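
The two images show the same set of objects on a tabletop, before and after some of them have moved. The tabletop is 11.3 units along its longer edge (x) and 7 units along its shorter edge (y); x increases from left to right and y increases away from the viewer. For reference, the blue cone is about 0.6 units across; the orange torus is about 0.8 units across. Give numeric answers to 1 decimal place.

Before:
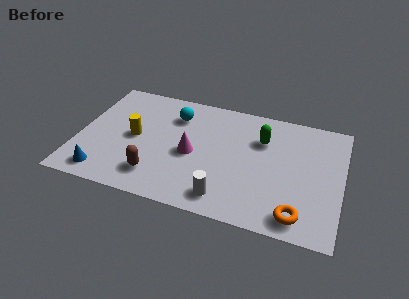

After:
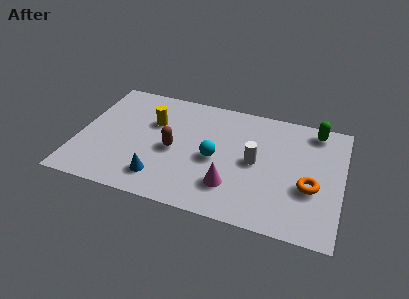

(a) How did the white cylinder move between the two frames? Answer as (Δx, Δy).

(1.1, 2.4)

From the two frames, the white cylinder sits at roughly (6.5, 1.1) before and (7.6, 3.5) after.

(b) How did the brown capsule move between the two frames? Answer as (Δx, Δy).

(0.6, 1.7)

The brown capsule started near (3.5, 1.5) and ended near (4.1, 3.2).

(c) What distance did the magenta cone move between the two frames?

2.3

The magenta cone was near (4.9, 3.2) before and (6.7, 1.8) after, so it travelled √(1.8² + 1.4²) ≈ 2.3 units.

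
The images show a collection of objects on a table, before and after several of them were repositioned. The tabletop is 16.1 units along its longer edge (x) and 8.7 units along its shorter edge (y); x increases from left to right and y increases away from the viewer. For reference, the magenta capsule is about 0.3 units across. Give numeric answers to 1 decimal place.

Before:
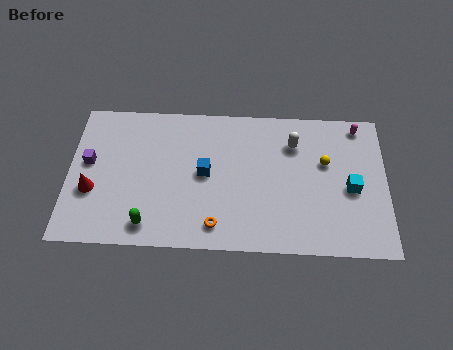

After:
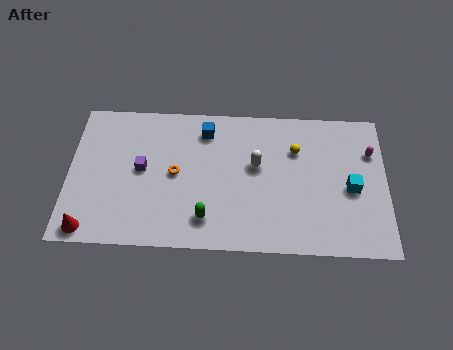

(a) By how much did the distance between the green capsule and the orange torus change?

-0.3

The distance was about 3.4 in the first image and 3.1 in the second, so they moved 0.3 units closer together.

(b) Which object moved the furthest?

the orange torus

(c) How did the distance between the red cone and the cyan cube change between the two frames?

+0.4

The distance was about 13.1 in the first image and 13.5 in the second, so they moved 0.4 units further apart.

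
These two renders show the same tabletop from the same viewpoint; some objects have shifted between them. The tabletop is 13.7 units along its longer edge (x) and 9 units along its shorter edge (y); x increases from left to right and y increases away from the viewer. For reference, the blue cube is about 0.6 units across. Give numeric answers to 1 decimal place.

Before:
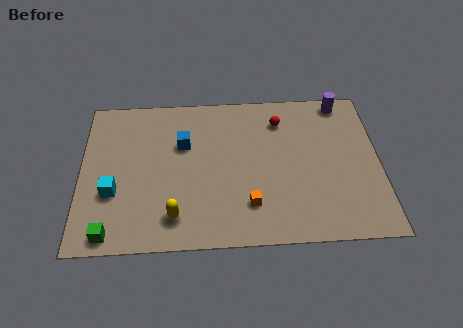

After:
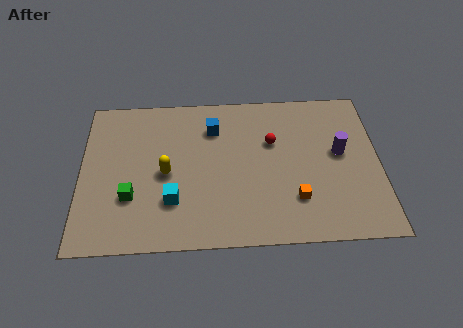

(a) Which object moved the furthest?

the purple cylinder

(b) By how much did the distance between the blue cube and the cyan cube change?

+0.4

Before: roughly 4.2 units apart; after: 4.6. That's 0.4 units further apart.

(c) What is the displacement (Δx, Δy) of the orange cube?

(2.1, 0.2)

The orange cube started near (7.7, 2.2) and ended near (9.8, 2.4).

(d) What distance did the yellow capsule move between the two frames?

2.5

The yellow capsule was near (4.3, 1.7) before and (3.9, 4.2) after, so it travelled √(0.4² + 2.5²) ≈ 2.5 units.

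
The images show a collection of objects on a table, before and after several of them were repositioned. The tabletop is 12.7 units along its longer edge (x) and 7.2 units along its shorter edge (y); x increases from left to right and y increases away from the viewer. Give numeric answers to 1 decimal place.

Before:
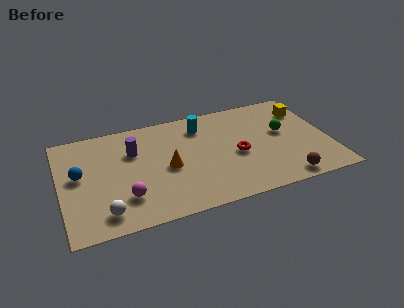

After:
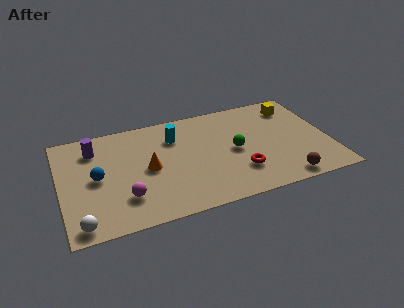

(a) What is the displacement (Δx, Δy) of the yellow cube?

(-0.5, 0.4)

The yellow cube started near (11.8, 5.4) and ended near (11.3, 5.8).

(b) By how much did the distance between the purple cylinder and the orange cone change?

+1.0

Before: roughly 2.2 units apart; after: 3.2. That's 1.0 units further apart.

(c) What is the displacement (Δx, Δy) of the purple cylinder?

(-1.8, 0.7)

The purple cylinder started near (3.5, 4.9) and ended near (1.7, 5.6).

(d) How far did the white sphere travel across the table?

1.2

The white sphere was near (1.9, 1.2) before and (0.8, 0.8) after, so it travelled √(1.1² + 0.4²) ≈ 1.2 units.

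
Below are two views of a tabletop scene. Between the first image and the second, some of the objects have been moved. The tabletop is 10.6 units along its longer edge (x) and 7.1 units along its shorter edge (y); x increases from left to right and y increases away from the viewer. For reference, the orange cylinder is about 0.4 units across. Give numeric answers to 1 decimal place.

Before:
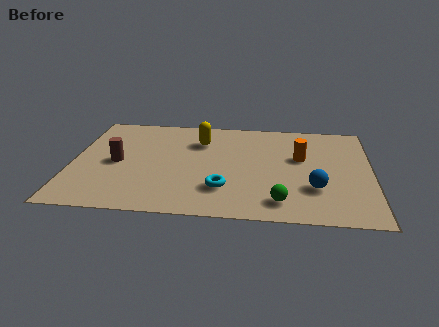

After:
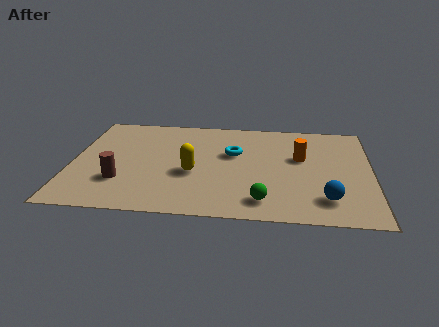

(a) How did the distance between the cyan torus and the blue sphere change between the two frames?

+1.2

The distance was about 3.2 in the first image and 4.4 in the second, so they moved 1.2 units further apart.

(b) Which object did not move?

the orange cylinder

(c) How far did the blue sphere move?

0.8

From (8.6, 2.2) to (9.0, 1.5), the blue sphere covered √(0.4² + 0.7²) ≈ 0.8 units.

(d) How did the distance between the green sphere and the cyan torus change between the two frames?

+1.3

They were about 2.1 units apart before and 3.4 after — 1.3 units further apart.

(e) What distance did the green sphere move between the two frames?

0.6

From (7.4, 1.2) to (6.8, 1.2), the green sphere covered √(0.6² + 0.0²) ≈ 0.6 units.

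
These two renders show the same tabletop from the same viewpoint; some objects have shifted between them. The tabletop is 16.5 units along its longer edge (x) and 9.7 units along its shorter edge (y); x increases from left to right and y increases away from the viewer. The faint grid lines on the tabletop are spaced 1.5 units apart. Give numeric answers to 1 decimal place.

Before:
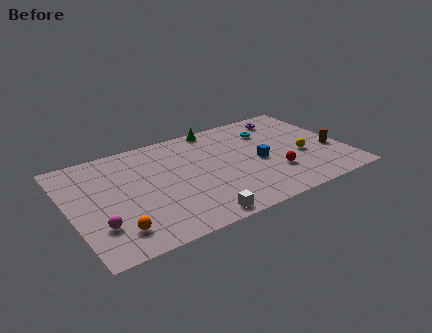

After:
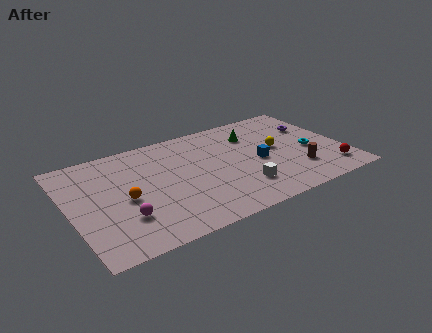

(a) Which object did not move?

the blue cube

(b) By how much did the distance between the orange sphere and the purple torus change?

-0.9

Before: roughly 13.0 units apart; after: 12.1. That's 0.9 units closer together.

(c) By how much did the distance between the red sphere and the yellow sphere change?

+2.2

They were about 2.1 units apart before and 4.3 after — 2.2 units further apart.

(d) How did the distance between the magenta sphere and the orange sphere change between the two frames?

+0.4

Before: roughly 1.2 units apart; after: 1.6. That's 0.4 units further apart.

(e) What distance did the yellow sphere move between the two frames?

1.8

The yellow sphere was near (13.9, 3.9) before and (12.6, 5.2) after, so it travelled √(1.3² + 1.3²) ≈ 1.8 units.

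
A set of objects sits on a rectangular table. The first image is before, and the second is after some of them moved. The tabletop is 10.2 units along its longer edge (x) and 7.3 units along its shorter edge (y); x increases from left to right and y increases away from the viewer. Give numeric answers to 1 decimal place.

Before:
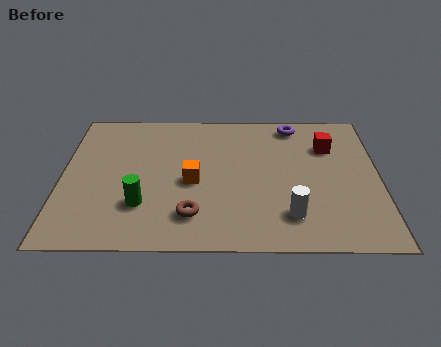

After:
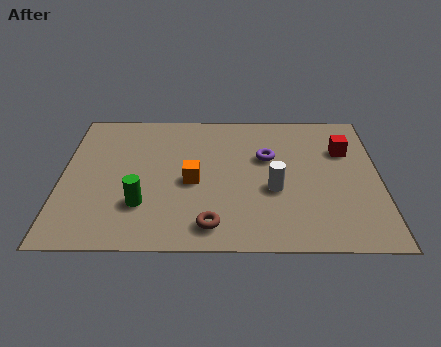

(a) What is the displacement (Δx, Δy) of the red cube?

(0.5, -0.2)

From the two frames, the red cube sits at roughly (8.6, 5.2) before and (9.1, 5.0) after.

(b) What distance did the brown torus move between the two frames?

0.8

The brown torus was near (4.2, 1.6) before and (4.8, 1.1) after, so it travelled √(0.6² + 0.5²) ≈ 0.8 units.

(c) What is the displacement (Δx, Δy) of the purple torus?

(-0.9, -1.8)

From the two frames, the purple torus sits at roughly (7.5, 6.4) before and (6.6, 4.6) after.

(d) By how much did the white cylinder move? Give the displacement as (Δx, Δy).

(-0.5, 1.3)

The white cylinder was at about (7.3, 1.6) and moved to about (6.8, 2.9).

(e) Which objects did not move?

the orange cube and the green cylinder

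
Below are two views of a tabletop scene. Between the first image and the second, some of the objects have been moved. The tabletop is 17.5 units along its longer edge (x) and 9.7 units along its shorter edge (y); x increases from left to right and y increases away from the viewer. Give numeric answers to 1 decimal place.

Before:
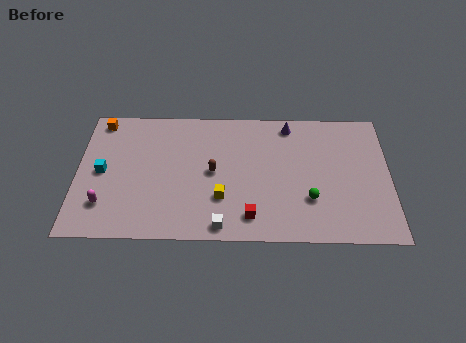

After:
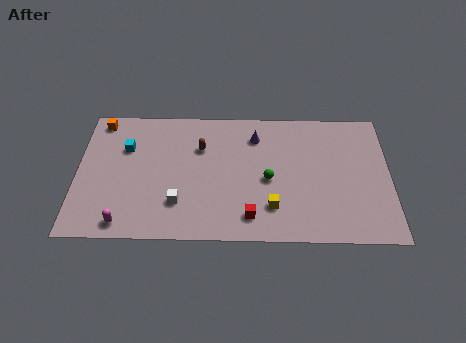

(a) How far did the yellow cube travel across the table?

2.9

From (8.1, 3.0) to (10.9, 2.4), the yellow cube covered √(2.8² + 0.6²) ≈ 2.9 units.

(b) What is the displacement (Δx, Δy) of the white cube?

(-2.4, 1.6)

The white cube was at about (8.1, 1.0) and moved to about (5.7, 2.6).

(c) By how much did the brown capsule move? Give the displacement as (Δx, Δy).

(-0.7, 1.8)

The brown capsule was at about (7.6, 4.9) and moved to about (6.9, 6.7).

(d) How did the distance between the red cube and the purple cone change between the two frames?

-1.2

Before: roughly 7.1 units apart; after: 5.9. That's 1.2 units closer together.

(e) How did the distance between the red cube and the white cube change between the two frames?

+2.4

The distance was about 1.7 in the first image and 4.1 in the second, so they moved 2.4 units further apart.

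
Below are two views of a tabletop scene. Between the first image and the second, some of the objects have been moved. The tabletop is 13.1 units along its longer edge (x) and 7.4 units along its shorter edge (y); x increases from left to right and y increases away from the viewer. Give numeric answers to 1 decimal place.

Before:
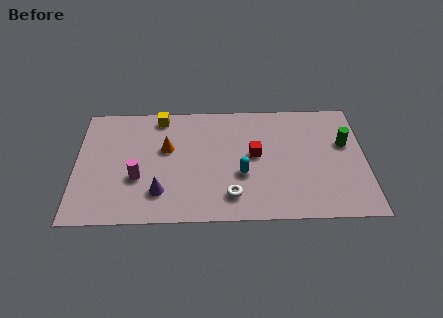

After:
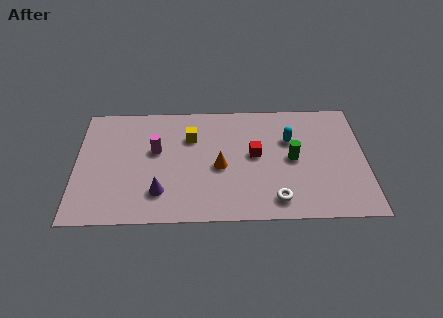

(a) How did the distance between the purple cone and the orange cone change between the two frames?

+0.4

They were about 2.7 units apart before and 3.1 after — 0.4 units further apart.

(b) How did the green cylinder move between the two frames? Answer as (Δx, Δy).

(-2.4, -0.9)

The green cylinder was at about (12.2, 4.6) and moved to about (9.8, 3.7).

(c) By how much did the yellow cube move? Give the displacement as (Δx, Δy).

(1.4, -1.3)

From the two frames, the yellow cube sits at roughly (3.8, 6.5) before and (5.2, 5.2) after.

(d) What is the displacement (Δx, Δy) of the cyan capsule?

(2.2, 2.1)

The cyan capsule started near (7.5, 2.8) and ended near (9.7, 4.9).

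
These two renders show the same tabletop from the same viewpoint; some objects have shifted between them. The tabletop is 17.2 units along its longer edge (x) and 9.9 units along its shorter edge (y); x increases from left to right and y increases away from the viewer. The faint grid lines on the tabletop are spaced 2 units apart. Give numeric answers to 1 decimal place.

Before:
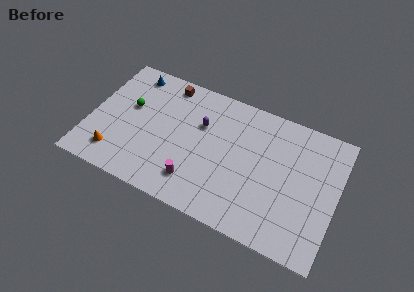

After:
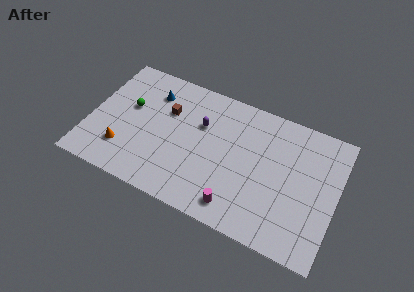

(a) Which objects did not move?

the green sphere and the purple capsule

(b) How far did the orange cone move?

0.8

The orange cone moved from about (2.1, 1.9) to (2.6, 2.5), a distance of √(0.5² + 0.6²) ≈ 0.8.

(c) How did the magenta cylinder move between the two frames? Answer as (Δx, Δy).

(3.0, -0.6)

The magenta cylinder was at about (7.7, 2.1) and moved to about (10.7, 1.5).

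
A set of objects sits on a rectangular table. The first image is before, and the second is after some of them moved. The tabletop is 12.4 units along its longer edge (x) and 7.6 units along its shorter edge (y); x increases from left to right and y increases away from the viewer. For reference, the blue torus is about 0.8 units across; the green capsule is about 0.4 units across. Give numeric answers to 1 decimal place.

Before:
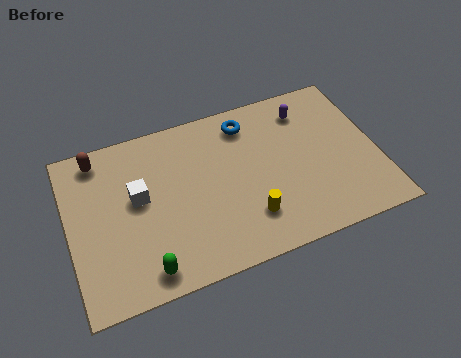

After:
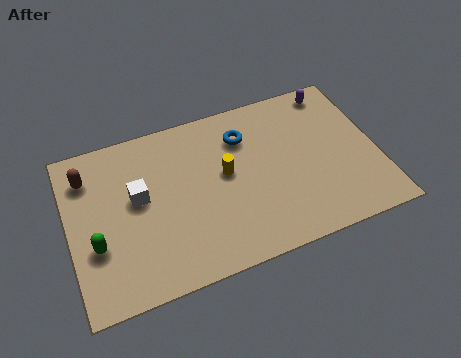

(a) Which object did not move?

the white cube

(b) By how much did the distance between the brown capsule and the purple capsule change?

+1.7

They were about 8.4 units apart before and 10.1 after — 1.7 units further apart.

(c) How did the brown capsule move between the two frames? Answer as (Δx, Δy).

(-0.5, -0.7)

The brown capsule was at about (1.4, 6.6) and moved to about (0.9, 5.9).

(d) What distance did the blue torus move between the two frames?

0.6

From (7.4, 6.3) to (7.2, 5.7), the blue torus covered √(0.2² + 0.6²) ≈ 0.6 units.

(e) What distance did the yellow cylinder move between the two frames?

2.4

The yellow cylinder moved from about (7.0, 1.9) to (6.3, 4.2), a distance of √(0.7² + 2.3²) ≈ 2.4.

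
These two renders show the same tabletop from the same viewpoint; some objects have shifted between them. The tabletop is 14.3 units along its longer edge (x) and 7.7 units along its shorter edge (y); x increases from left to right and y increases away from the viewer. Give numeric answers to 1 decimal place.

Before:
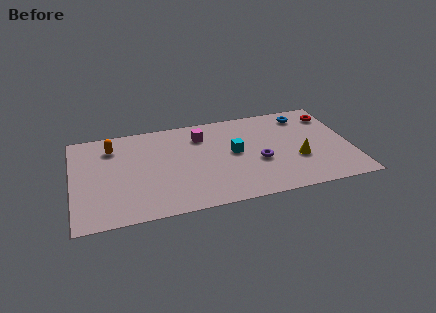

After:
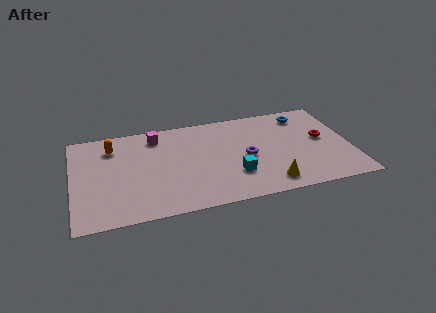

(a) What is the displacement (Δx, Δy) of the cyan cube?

(-0.1, -1.8)

The cyan cube started near (8.3, 4.1) and ended near (8.2, 2.3).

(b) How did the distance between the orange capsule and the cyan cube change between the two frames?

+0.6

They were about 6.5 units apart before and 7.1 after — 0.6 units further apart.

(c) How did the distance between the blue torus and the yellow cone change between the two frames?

+2.0

Before: roughly 3.6 units apart; after: 5.6. That's 2.0 units further apart.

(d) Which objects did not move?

the orange capsule and the blue torus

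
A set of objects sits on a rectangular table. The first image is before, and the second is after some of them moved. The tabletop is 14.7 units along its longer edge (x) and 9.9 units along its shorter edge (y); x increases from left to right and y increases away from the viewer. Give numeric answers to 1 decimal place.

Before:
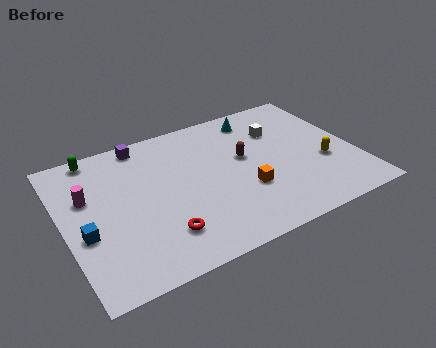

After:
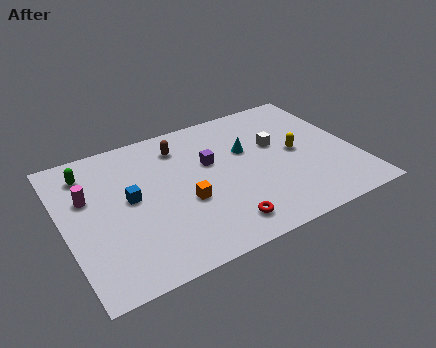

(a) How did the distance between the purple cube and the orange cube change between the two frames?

-4.4

Before: roughly 7.1 units apart; after: 2.7. That's 4.4 units closer together.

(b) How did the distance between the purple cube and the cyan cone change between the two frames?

-4.0

The distance was about 5.9 in the first image and 1.9 in the second, so they moved 4.0 units closer together.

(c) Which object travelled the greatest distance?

the purple cube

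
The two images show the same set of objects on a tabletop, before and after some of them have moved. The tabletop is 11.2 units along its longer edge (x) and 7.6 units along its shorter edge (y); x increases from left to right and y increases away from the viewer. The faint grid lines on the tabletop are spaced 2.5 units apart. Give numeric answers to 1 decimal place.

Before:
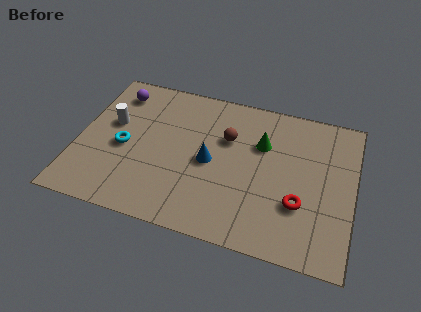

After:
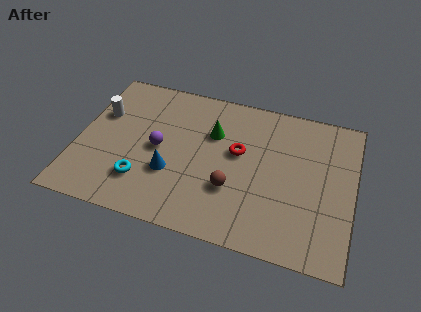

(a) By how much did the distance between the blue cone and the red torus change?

-0.7

They were about 3.9 units apart before and 3.2 after — 0.7 units closer together.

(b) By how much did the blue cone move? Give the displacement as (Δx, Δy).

(-1.5, -1.0)

The blue cone was at about (5.4, 3.6) and moved to about (3.9, 2.6).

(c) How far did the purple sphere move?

3.2

From (1.3, 6.2) to (3.3, 3.7), the purple sphere covered √(2.0² + 2.5²) ≈ 3.2 units.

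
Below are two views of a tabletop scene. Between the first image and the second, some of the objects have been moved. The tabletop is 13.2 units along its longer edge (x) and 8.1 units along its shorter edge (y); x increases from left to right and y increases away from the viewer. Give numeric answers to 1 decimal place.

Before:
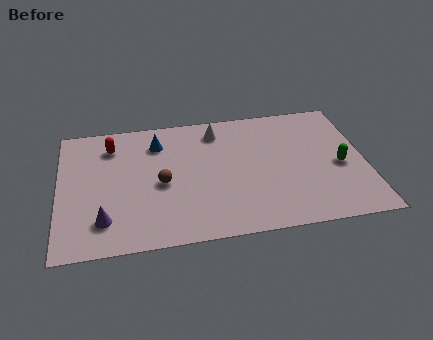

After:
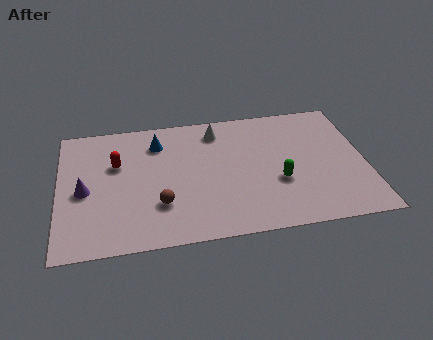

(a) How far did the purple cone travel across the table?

2.1

The purple cone was near (1.9, 1.8) before and (1.1, 3.7) after, so it travelled √(0.8² + 1.9²) ≈ 2.1 units.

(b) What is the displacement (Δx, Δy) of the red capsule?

(0.2, -1.2)

The red capsule started near (2.3, 6.4) and ended near (2.5, 5.2).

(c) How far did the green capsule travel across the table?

2.8

The green capsule moved from about (12.1, 3.6) to (9.4, 3.0), a distance of √(2.7² + 0.6²) ≈ 2.8.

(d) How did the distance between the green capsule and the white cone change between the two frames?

-1.6

Before: roughly 6.1 units apart; after: 4.5. That's 1.6 units closer together.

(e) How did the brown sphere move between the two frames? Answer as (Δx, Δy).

(-0.1, -1.3)

The brown sphere started near (4.4, 3.7) and ended near (4.3, 2.4).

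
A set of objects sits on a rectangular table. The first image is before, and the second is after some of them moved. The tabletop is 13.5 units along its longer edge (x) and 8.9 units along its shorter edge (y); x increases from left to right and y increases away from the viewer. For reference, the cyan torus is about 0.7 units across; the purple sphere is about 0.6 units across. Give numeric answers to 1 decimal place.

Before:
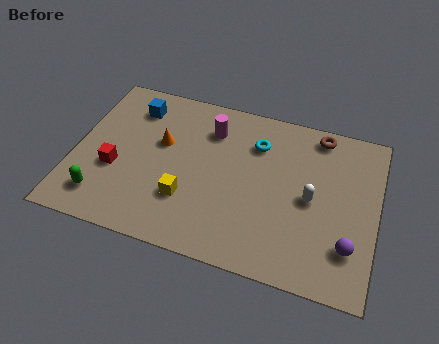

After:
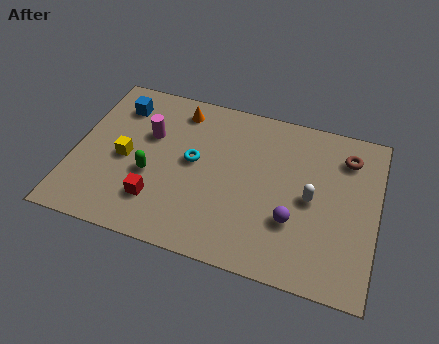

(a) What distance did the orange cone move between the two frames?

2.2

The orange cone moved from about (3.8, 5.4) to (4.4, 7.5), a distance of √(0.6² + 2.1²) ≈ 2.2.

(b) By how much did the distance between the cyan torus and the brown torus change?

+4.1

The distance was about 3.0 in the first image and 7.1 in the second, so they moved 4.1 units further apart.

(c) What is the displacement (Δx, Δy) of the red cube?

(2.0, -1.2)

The red cube was at about (1.9, 3.4) and moved to about (3.9, 2.2).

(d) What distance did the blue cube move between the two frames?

0.7

The blue cube moved from about (2.4, 7.1) to (1.7, 7.0), a distance of √(0.7² + 0.1²) ≈ 0.7.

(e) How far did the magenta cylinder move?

2.9

From (5.9, 6.8) to (3.2, 5.7), the magenta cylinder covered √(2.7² + 1.1²) ≈ 2.9 units.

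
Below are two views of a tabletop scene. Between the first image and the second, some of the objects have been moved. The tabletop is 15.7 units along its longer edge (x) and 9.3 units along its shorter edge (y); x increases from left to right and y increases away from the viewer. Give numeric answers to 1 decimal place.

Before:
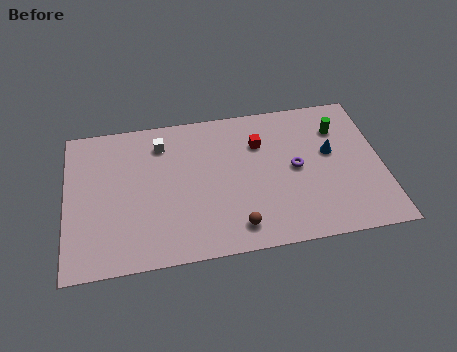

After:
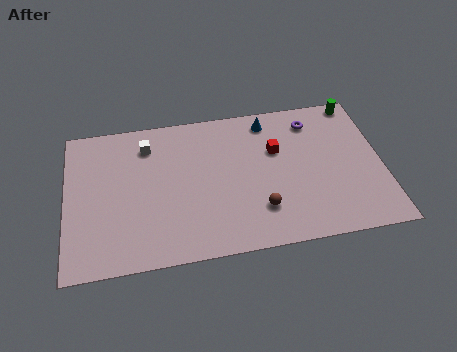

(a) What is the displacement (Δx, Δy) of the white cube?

(-0.7, 0.0)

The white cube started near (4.8, 7.4) and ended near (4.1, 7.4).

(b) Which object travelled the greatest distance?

the blue cone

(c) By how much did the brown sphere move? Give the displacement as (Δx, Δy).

(1.2, 0.9)

From the two frames, the brown sphere sits at roughly (8.3, 1.5) before and (9.5, 2.4) after.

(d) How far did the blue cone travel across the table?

4.0

The blue cone moved from about (13.2, 5.4) to (10.2, 8.0), a distance of √(3.0² + 2.6²) ≈ 4.0.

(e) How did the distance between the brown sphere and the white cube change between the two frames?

+0.5

Before: roughly 6.9 units apart; after: 7.4. That's 0.5 units further apart.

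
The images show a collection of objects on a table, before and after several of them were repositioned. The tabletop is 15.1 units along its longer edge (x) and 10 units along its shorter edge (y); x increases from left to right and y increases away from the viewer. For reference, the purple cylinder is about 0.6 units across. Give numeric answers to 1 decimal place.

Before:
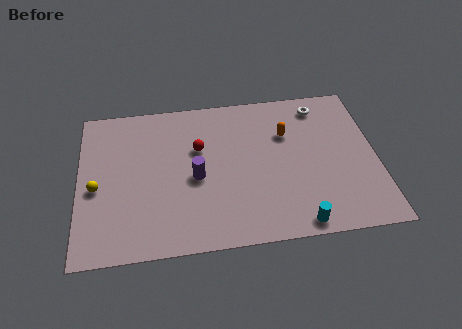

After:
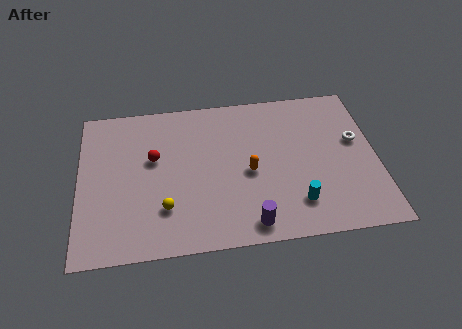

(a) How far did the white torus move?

3.1

The white torus moved from about (12.4, 8.5) to (14.1, 5.9), a distance of √(1.7² + 2.6²) ≈ 3.1.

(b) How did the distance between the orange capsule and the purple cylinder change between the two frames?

-1.9

The distance was about 5.2 in the first image and 3.3 in the second, so they moved 1.9 units closer together.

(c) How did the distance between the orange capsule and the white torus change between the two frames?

+3.2

Before: roughly 2.5 units apart; after: 5.7. That's 3.2 units further apart.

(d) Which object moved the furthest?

the purple cylinder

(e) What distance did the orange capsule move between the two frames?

3.0

The orange capsule was near (10.6, 6.8) before and (8.6, 4.5) after, so it travelled √(2.0² + 2.3²) ≈ 3.0 units.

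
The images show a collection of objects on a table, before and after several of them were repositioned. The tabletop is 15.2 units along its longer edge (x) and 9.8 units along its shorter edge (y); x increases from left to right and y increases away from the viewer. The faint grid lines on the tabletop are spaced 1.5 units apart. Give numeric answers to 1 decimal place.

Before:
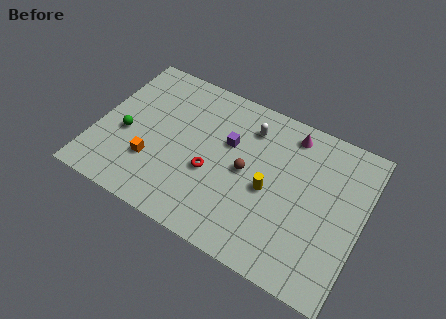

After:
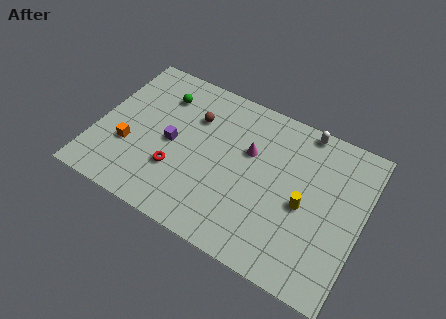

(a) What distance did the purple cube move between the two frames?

3.4

From (7.4, 6.2) to (4.3, 4.7), the purple cube covered √(3.1² + 1.5²) ≈ 3.4 units.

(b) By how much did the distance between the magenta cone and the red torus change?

-1.1

The distance was about 6.0 in the first image and 4.9 in the second, so they moved 1.1 units closer together.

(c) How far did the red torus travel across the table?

2.1

The red torus was near (6.7, 3.9) before and (4.8, 3.1) after, so it travelled √(1.9² + 0.8²) ≈ 2.1 units.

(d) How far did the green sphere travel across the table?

3.8

From (1.7, 4.1) to (3.3, 7.5), the green sphere covered √(1.6² + 3.4²) ≈ 3.8 units.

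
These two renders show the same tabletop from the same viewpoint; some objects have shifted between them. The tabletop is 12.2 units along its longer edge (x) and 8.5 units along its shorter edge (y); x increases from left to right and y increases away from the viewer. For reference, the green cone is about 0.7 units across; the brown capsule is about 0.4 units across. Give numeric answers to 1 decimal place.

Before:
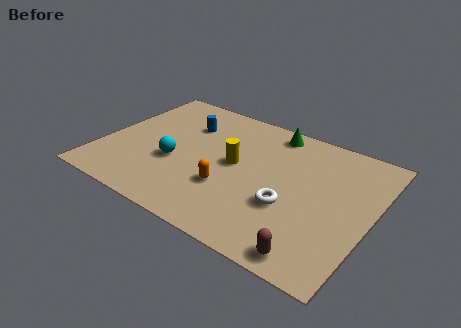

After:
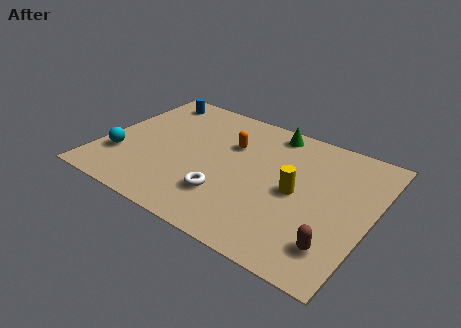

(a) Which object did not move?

the green cone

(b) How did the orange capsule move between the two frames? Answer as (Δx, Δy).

(-0.4, 2.9)

The orange capsule started near (6.0, 2.8) and ended near (5.6, 5.7).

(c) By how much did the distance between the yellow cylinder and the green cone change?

+0.6

The distance was about 3.2 in the first image and 3.8 in the second, so they moved 0.6 units further apart.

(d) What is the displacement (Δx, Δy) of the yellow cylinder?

(2.9, -0.4)

From the two frames, the yellow cylinder sits at roughly (6.0, 4.5) before and (8.9, 4.1) after.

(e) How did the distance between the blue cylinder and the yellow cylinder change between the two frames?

+5.0

They were about 3.1 units apart before and 8.1 after — 5.0 units further apart.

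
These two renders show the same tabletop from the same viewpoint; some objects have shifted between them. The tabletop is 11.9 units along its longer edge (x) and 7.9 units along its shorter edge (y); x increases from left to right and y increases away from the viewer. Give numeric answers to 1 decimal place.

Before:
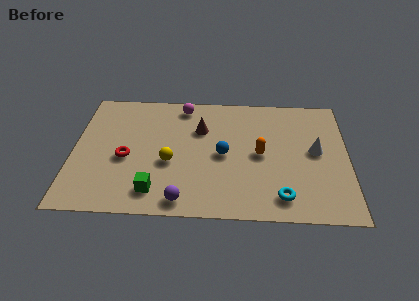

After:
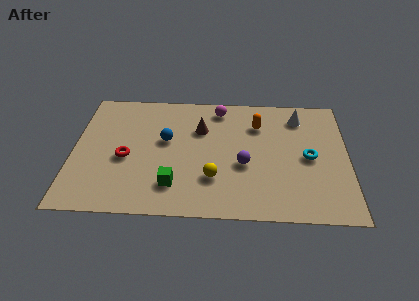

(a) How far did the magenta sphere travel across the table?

1.6

The magenta sphere moved from about (4.7, 6.9) to (6.3, 6.8), a distance of √(1.6² + 0.1²) ≈ 1.6.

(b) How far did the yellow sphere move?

2.1

The yellow sphere moved from about (4.2, 3.2) to (6.1, 2.3), a distance of √(1.9² + 0.9²) ≈ 2.1.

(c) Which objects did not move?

the brown cone and the red torus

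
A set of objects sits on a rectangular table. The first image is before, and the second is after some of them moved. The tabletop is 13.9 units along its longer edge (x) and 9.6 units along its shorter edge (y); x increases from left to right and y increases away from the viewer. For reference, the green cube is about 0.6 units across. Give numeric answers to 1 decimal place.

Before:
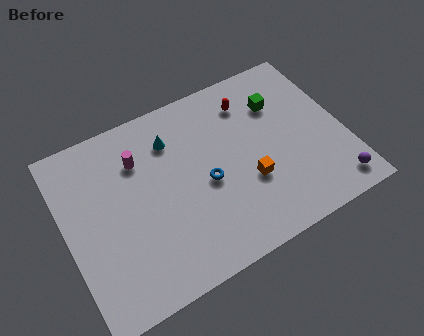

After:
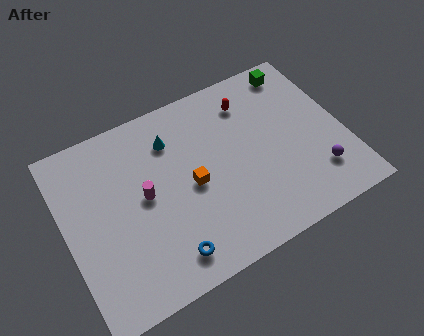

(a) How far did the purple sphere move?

1.2

The purple sphere was near (12.9, 1.3) before and (12.2, 2.3) after, so it travelled √(0.7² + 1.0²) ≈ 1.2 units.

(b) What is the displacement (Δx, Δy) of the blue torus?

(-2.4, -2.8)

The blue torus was at about (6.9, 4.3) and moved to about (4.5, 1.5).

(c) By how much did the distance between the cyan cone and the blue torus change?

+2.6

The distance was about 3.3 in the first image and 5.9 in the second, so they moved 2.6 units further apart.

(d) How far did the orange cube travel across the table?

2.9

The orange cube was near (8.9, 3.4) before and (6.2, 4.5) after, so it travelled √(2.7² + 1.1²) ≈ 2.9 units.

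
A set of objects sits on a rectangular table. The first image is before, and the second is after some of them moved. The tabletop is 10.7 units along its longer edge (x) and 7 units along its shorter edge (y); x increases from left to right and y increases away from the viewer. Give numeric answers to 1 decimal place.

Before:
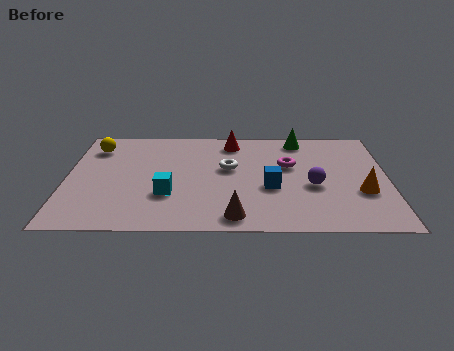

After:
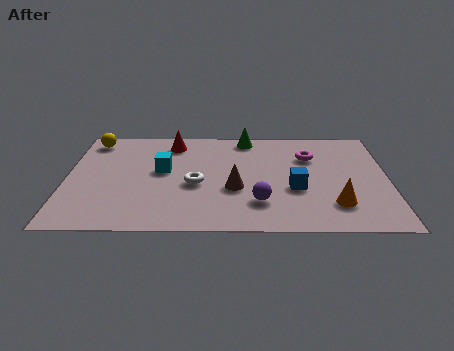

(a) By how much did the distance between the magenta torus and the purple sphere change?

+1.9

The distance was about 1.6 in the first image and 3.5 in the second, so they moved 1.9 units further apart.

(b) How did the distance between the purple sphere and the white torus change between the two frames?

-0.6

Before: roughly 3.0 units apart; after: 2.4. That's 0.6 units closer together.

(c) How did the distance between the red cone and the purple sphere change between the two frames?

+0.9

The distance was about 4.0 in the first image and 4.9 in the second, so they moved 0.9 units further apart.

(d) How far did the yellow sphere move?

0.5

The yellow sphere was near (0.9, 5.5) before and (0.8, 6.0) after, so it travelled √(0.1² + 0.5²) ≈ 0.5 units.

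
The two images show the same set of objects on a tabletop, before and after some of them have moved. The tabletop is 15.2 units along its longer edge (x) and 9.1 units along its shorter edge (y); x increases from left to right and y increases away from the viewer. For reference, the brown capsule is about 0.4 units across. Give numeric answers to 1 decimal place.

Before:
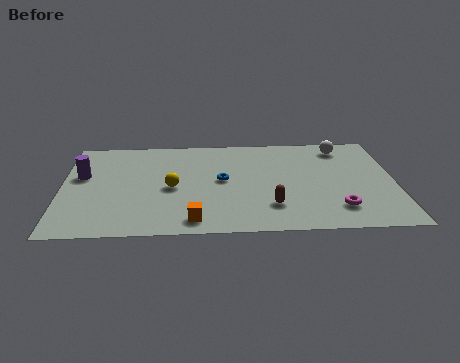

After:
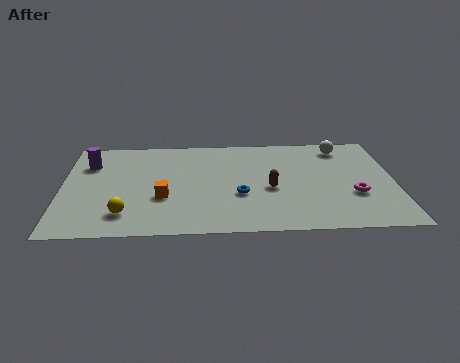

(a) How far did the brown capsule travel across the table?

1.6

The brown capsule was near (9.5, 2.3) before and (9.5, 3.9) after, so it travelled √(0.0² + 1.6²) ≈ 1.6 units.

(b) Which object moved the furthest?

the yellow sphere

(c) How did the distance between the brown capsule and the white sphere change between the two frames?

-1.3

They were about 6.4 units apart before and 5.1 after — 1.3 units closer together.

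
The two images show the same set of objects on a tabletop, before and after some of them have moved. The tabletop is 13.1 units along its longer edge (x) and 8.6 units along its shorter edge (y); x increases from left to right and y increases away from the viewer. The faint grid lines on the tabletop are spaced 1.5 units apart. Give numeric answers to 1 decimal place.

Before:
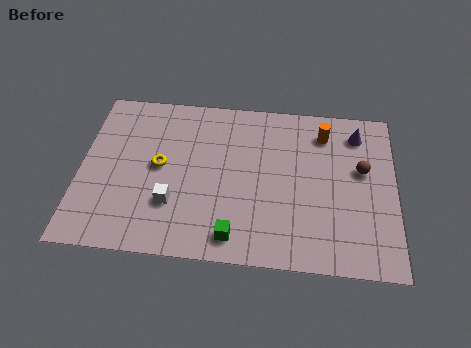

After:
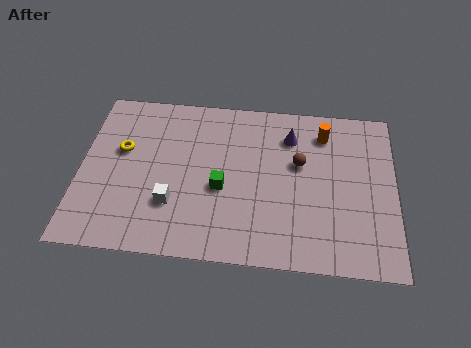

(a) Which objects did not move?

the white cube and the orange cylinder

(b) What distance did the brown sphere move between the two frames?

2.6

From (11.7, 5.1) to (9.1, 5.2), the brown sphere covered √(2.6² + 0.1²) ≈ 2.6 units.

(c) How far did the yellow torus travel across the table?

1.7

The yellow torus was near (3.3, 4.5) before and (1.7, 5.2) after, so it travelled √(1.6² + 0.7²) ≈ 1.7 units.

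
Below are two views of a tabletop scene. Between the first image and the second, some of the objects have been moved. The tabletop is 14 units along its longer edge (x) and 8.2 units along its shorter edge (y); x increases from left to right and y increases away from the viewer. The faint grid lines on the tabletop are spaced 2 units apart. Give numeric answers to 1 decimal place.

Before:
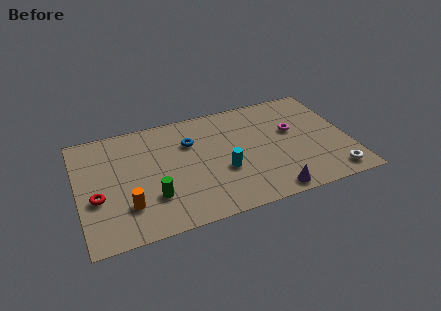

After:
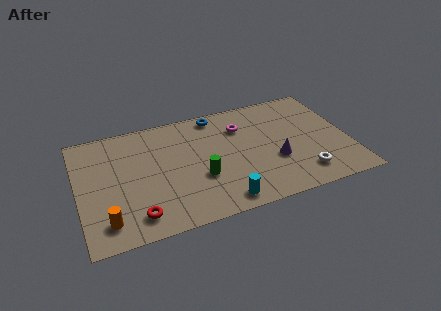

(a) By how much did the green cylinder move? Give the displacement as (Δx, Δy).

(2.5, 0.6)

From the two frames, the green cylinder sits at roughly (3.7, 2.4) before and (6.2, 3.0) after.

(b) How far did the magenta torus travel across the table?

2.8

From (11.2, 4.9) to (8.6, 6.0), the magenta torus covered √(2.6² + 1.1²) ≈ 2.8 units.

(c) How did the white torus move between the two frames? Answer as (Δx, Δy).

(-1.5, 0.5)

From the two frames, the white torus sits at roughly (12.9, 1.1) before and (11.4, 1.6) after.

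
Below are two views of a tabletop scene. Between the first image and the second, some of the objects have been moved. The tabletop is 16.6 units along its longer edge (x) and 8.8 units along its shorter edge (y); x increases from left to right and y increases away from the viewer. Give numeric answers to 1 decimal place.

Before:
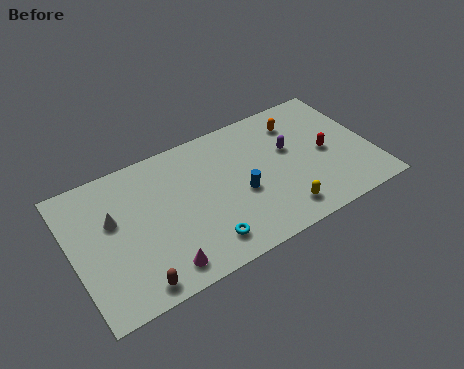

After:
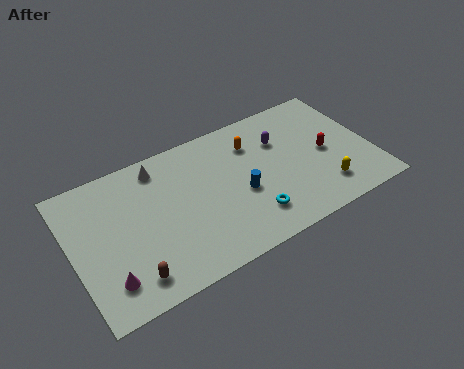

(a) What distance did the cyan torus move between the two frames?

2.7

From (6.8, 1.6) to (9.5, 2.0), the cyan torus covered √(2.7² + 0.4²) ≈ 2.7 units.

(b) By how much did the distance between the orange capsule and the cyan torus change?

-3.4

They were about 8.1 units apart before and 4.7 after — 3.4 units closer together.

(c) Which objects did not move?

the blue cylinder and the red capsule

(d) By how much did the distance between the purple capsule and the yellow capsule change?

+0.6

The distance was about 4.0 in the first image and 4.6 in the second, so they moved 0.6 units further apart.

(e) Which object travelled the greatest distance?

the white cone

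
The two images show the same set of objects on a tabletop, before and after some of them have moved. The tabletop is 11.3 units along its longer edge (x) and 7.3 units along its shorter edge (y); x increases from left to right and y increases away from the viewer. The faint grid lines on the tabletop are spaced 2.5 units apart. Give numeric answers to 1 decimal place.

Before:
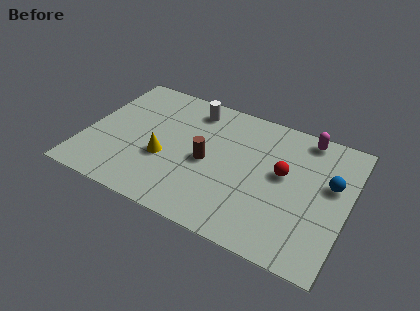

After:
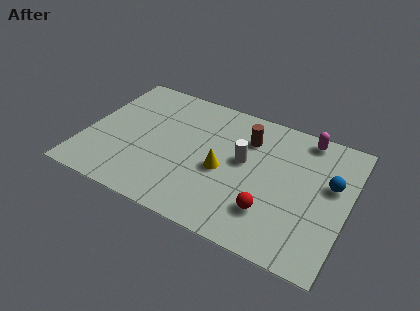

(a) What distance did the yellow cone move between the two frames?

2.5

The yellow cone moved from about (3.5, 2.8) to (6.0, 3.2), a distance of √(2.5² + 0.4²) ≈ 2.5.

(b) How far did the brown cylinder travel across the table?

2.5

The brown cylinder moved from about (5.3, 3.4) to (6.8, 5.4), a distance of √(1.5² + 2.0²) ≈ 2.5.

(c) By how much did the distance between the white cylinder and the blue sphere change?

-2.7

Before: roughly 6.4 units apart; after: 3.7. That's 2.7 units closer together.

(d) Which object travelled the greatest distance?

the white cylinder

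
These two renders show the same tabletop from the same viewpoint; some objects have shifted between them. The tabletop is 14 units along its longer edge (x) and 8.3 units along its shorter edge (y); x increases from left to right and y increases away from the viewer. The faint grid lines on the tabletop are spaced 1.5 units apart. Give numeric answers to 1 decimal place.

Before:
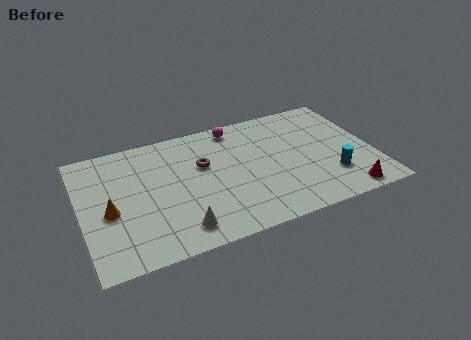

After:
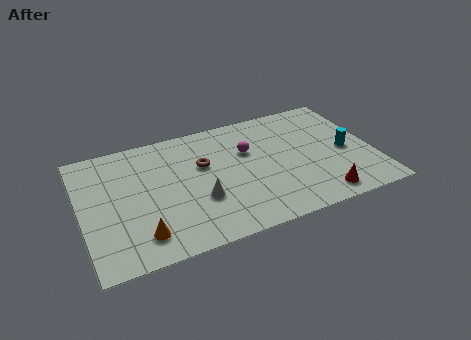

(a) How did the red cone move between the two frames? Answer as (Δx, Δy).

(-1.2, 0.2)

The red cone was at about (12.3, 0.9) and moved to about (11.1, 1.1).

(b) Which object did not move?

the brown torus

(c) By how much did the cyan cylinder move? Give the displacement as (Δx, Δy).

(0.9, 1.5)

From the two frames, the cyan cylinder sits at roughly (11.8, 2.3) before and (12.7, 3.8) after.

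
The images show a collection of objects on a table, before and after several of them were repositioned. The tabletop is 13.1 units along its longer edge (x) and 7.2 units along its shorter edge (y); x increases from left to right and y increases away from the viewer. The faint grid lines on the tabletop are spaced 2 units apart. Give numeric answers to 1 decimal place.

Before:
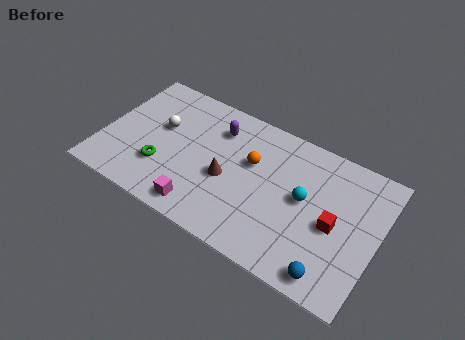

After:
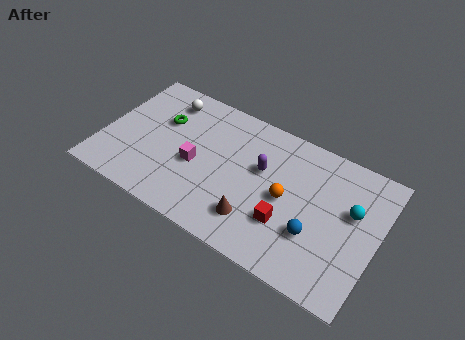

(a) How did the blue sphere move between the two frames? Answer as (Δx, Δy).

(-1.0, 1.5)

From the two frames, the blue sphere sits at roughly (11.3, 0.9) before and (10.3, 2.4) after.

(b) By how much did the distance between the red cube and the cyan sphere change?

+1.9

They were about 1.6 units apart before and 3.5 after — 1.9 units further apart.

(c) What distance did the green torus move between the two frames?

2.5

The green torus was near (3.0, 2.2) before and (2.6, 4.7) after, so it travelled √(0.4² + 2.5²) ≈ 2.5 units.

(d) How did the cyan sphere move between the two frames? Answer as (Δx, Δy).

(2.2, 0.5)

The cyan sphere was at about (9.6, 3.9) and moved to about (11.8, 4.4).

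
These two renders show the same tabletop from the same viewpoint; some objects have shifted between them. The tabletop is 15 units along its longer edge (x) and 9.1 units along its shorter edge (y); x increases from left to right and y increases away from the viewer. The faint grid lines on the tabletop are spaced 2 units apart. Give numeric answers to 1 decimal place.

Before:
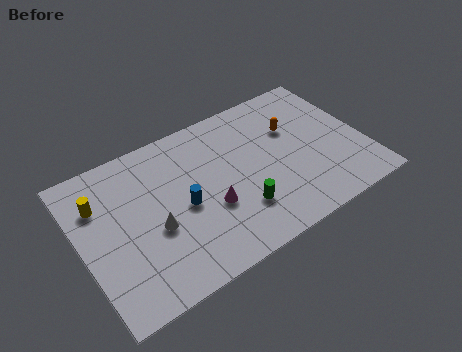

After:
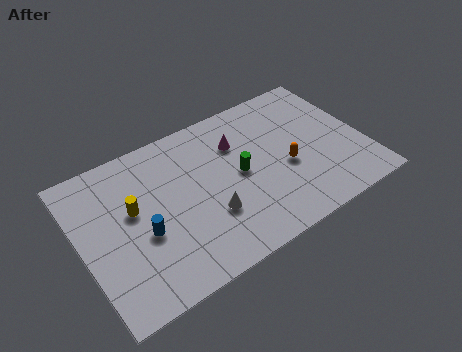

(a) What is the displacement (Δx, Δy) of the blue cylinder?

(-2.2, -0.5)

The blue cylinder started near (5.3, 4.2) and ended near (3.1, 3.7).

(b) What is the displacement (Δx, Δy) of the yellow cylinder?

(1.6, -1.2)

From the two frames, the yellow cylinder sits at roughly (1.2, 6.5) before and (2.8, 5.3) after.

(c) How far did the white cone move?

2.9

The white cone moved from about (3.7, 3.7) to (6.5, 3.0), a distance of √(2.8² + 0.7²) ≈ 2.9.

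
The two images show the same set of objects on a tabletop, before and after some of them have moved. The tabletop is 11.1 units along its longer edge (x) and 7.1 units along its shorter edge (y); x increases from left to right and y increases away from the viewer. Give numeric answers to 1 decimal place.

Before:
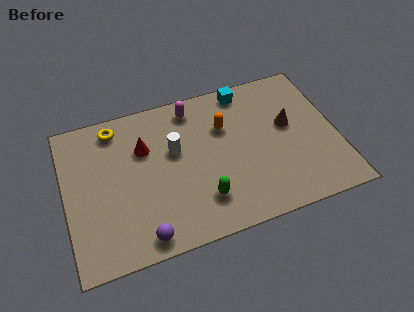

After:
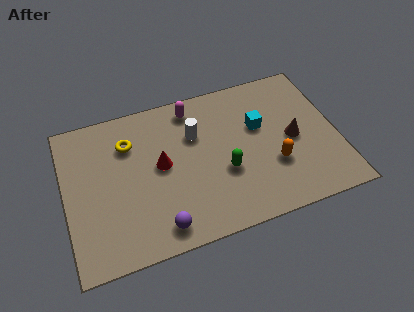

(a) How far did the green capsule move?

1.4

The green capsule was near (5.4, 1.7) before and (6.4, 2.7) after, so it travelled √(1.0² + 1.0²) ≈ 1.4 units.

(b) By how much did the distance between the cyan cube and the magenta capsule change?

+0.9

They were about 2.2 units apart before and 3.1 after — 0.9 units further apart.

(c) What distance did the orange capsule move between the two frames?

3.0

From (6.6, 4.8) to (8.4, 2.4), the orange capsule covered √(1.8² + 2.4²) ≈ 3.0 units.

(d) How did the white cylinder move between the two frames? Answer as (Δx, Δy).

(0.9, 0.5)

The white cylinder was at about (4.5, 4.3) and moved to about (5.4, 4.8).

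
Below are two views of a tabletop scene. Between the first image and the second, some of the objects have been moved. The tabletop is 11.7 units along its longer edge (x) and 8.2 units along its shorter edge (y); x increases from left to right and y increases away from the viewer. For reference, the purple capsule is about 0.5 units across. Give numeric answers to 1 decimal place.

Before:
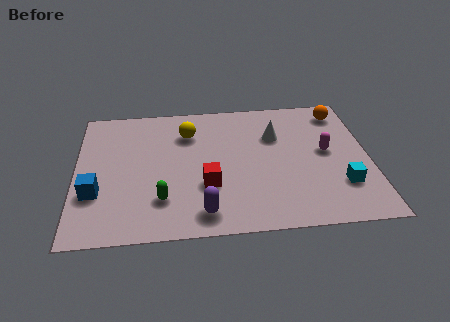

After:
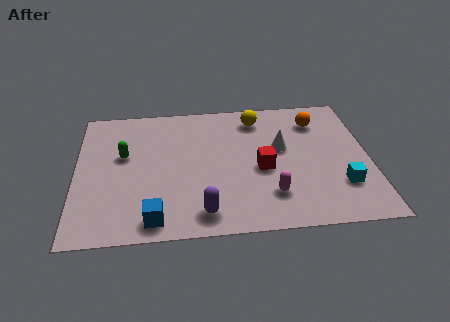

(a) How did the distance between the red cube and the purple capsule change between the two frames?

+1.8

They were about 1.6 units apart before and 3.4 after — 1.8 units further apart.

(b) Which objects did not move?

the purple capsule and the cyan cube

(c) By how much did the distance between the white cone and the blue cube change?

-1.4

They were about 7.8 units apart before and 6.4 after — 1.4 units closer together.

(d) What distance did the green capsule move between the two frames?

3.2

From (3.4, 2.1) to (1.9, 4.9), the green capsule covered √(1.5² + 2.8²) ≈ 3.2 units.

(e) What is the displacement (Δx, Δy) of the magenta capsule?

(-2.3, -2.4)

From the two frames, the magenta capsule sits at roughly (10.0, 4.4) before and (7.7, 2.0) after.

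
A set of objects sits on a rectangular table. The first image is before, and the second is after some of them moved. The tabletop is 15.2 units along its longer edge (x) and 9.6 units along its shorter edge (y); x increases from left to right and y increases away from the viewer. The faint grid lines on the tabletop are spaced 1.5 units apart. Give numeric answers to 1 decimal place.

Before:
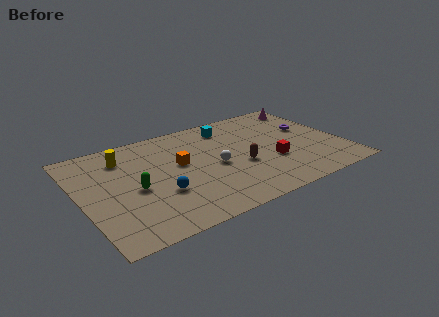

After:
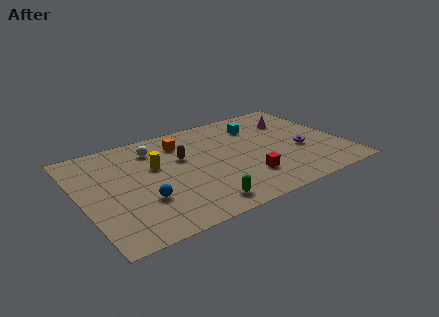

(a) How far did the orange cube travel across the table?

2.0

From (5.8, 5.5) to (6.2, 7.5), the orange cube covered √(0.4² + 2.0²) ≈ 2.0 units.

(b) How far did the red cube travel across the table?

1.9

The red cube was near (10.9, 3.4) before and (9.2, 2.5) after, so it travelled √(1.7² + 0.9²) ≈ 1.9 units.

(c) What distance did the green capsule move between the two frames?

4.5

From (3.0, 4.3) to (6.3, 1.3), the green capsule covered √(3.3² + 3.0²) ≈ 4.5 units.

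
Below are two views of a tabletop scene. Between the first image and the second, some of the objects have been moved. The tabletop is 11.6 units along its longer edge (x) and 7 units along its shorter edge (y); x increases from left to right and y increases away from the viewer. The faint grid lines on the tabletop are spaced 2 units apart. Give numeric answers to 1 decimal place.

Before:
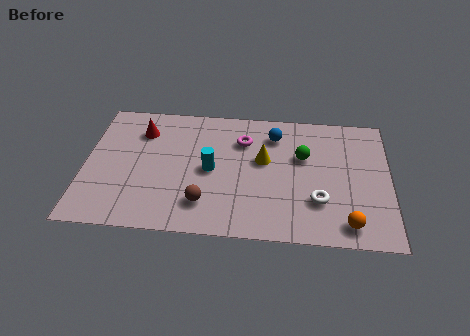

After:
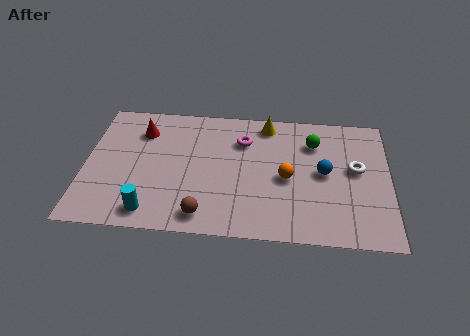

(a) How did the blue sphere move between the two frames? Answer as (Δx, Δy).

(1.9, -1.9)

From the two frames, the blue sphere sits at roughly (7.2, 5.5) before and (9.1, 3.6) after.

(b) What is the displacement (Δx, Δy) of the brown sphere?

(0.0, -0.6)

From the two frames, the brown sphere sits at roughly (4.6, 1.6) before and (4.6, 1.0) after.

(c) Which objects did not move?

the magenta torus and the red cone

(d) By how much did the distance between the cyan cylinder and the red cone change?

+1.0

Before: roughly 3.3 units apart; after: 4.3. That's 1.0 units further apart.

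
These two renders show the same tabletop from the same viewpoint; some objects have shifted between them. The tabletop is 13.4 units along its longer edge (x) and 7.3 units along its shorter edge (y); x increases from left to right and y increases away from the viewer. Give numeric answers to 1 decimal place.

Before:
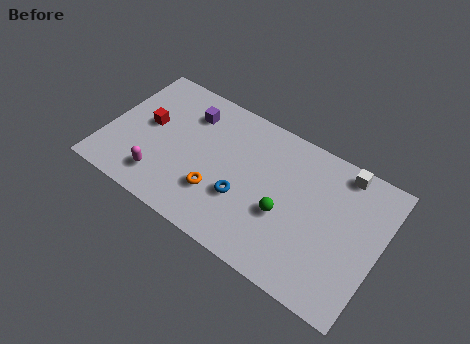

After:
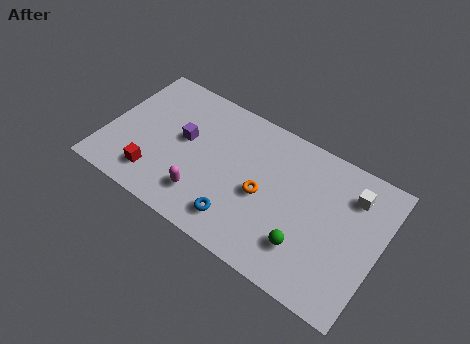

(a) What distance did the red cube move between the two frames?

2.6

The red cube moved from about (1.9, 4.0) to (2.7, 1.5), a distance of √(0.8² + 2.5²) ≈ 2.6.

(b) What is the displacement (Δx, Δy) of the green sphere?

(1.2, -1.0)

The green sphere was at about (8.9, 2.9) and moved to about (10.1, 1.9).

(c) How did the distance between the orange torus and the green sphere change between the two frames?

-0.6

They were about 3.3 units apart before and 2.7 after — 0.6 units closer together.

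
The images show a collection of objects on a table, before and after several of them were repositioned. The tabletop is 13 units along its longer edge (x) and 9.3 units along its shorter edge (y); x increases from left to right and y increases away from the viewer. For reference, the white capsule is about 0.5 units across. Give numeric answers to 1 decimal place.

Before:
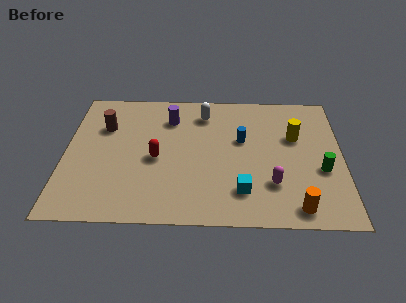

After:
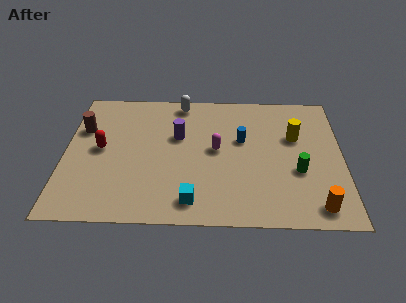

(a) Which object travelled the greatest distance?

the magenta capsule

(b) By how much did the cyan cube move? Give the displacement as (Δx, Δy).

(-2.3, -0.7)

The cyan cube was at about (8.3, 2.1) and moved to about (6.0, 1.4).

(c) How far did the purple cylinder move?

1.4

From (4.9, 7.1) to (5.3, 5.8), the purple cylinder covered √(0.4² + 1.3²) ≈ 1.4 units.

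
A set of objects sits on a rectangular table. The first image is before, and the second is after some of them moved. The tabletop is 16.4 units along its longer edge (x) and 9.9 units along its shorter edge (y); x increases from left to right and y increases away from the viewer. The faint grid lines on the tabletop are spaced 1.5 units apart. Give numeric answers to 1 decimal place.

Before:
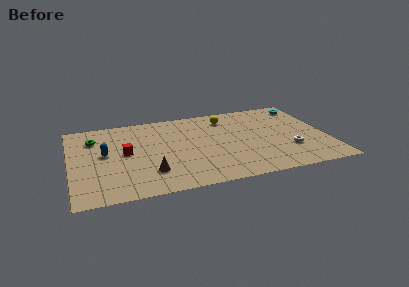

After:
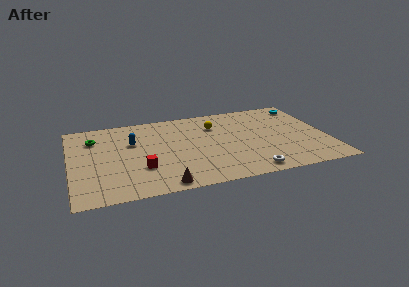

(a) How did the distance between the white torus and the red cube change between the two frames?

-3.6

The distance was about 10.6 in the first image and 7.0 in the second, so they moved 3.6 units closer together.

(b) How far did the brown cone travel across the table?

1.7

From (4.9, 2.5) to (5.6, 0.9), the brown cone covered √(0.7² + 1.6²) ≈ 1.7 units.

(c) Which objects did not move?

the green torus and the cyan torus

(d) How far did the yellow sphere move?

1.1

The yellow sphere moved from about (10.2, 8.0) to (9.4, 7.2), a distance of √(0.8² + 0.8²) ≈ 1.1.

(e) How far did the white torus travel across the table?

3.4

The white torus was near (13.9, 3.1) before and (11.1, 1.1) after, so it travelled √(2.8² + 2.0²) ≈ 3.4 units.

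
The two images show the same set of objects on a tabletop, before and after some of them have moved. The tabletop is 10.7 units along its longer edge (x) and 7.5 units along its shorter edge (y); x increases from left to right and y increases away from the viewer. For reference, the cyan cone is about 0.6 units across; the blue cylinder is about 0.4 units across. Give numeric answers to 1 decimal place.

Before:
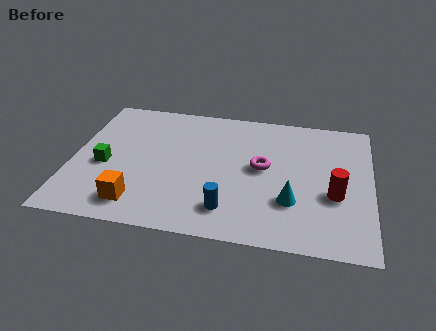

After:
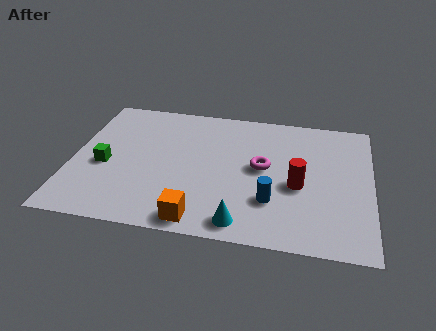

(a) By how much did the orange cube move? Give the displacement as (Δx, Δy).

(2.2, -0.5)

From the two frames, the orange cube sits at roughly (2.5, 1.3) before and (4.7, 0.8) after.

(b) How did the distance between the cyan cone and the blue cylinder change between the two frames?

-0.7

They were about 2.3 units apart before and 1.6 after — 0.7 units closer together.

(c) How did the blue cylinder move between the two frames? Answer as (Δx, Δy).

(1.5, 0.7)

The blue cylinder was at about (5.7, 1.5) and moved to about (7.2, 2.2).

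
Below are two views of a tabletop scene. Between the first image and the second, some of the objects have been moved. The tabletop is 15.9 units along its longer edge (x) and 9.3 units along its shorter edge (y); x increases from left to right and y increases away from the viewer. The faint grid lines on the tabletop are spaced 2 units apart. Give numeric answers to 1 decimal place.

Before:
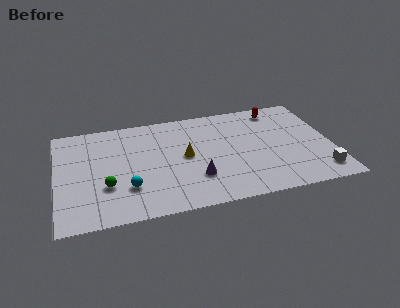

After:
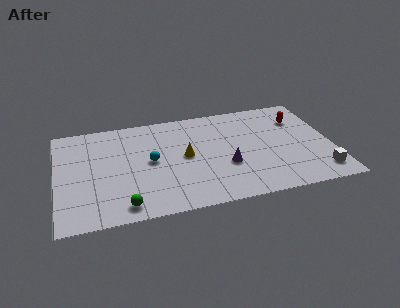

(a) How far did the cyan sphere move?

2.5

The cyan sphere moved from about (4.0, 2.7) to (5.4, 4.8), a distance of √(1.4² + 2.1²) ≈ 2.5.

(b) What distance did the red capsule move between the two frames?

1.7

The red capsule was near (13.0, 8.0) before and (14.2, 6.8) after, so it travelled √(1.2² + 1.2²) ≈ 1.7 units.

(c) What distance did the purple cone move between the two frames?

1.9

The purple cone moved from about (7.9, 2.7) to (9.7, 3.4), a distance of √(1.8² + 0.7²) ≈ 1.9.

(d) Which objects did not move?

the white cube and the yellow cone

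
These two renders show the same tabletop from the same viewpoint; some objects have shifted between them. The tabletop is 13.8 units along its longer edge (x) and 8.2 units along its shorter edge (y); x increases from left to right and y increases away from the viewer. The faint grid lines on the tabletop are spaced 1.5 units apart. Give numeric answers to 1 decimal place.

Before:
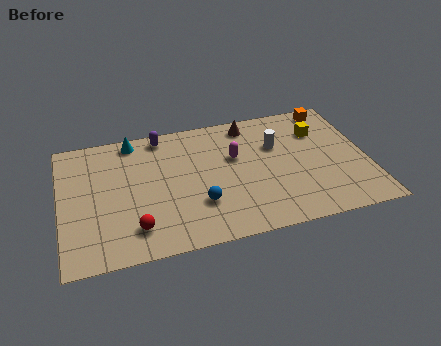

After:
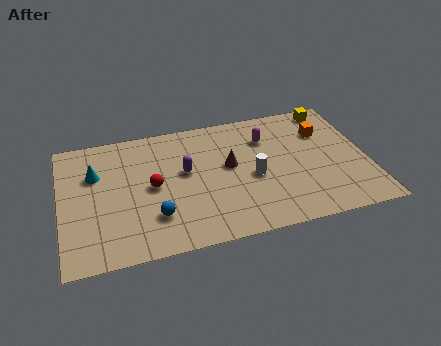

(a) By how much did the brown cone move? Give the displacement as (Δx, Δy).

(-1.1, -2.5)

The brown cone started near (8.7, 7.1) and ended near (7.6, 4.6).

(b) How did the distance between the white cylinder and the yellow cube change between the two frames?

+3.3

Before: roughly 2.1 units apart; after: 5.4. That's 3.3 units further apart.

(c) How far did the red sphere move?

2.6

The red sphere moved from about (3.2, 1.7) to (4.1, 4.1), a distance of √(0.9² + 2.4²) ≈ 2.6.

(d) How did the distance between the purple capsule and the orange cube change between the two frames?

-1.3

The distance was about 7.8 in the first image and 6.5 in the second, so they moved 1.3 units closer together.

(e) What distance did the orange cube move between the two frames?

1.6

The orange cube moved from about (12.5, 7.3) to (12.0, 5.8), a distance of √(0.5² + 1.5²) ≈ 1.6.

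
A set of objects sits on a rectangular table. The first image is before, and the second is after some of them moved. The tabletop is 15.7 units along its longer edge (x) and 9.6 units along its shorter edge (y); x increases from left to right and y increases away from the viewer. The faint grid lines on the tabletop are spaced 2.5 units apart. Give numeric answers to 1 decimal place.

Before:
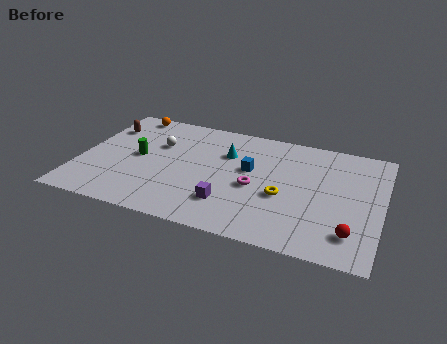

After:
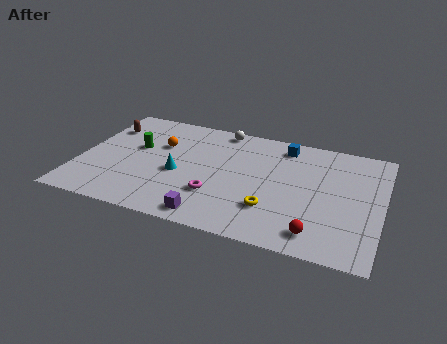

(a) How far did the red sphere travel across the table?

1.8

The red sphere moved from about (14.3, 2.0) to (12.6, 1.5), a distance of √(1.7² + 0.5²) ≈ 1.8.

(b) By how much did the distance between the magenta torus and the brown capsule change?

-1.1

Before: roughly 8.7 units apart; after: 7.6. That's 1.1 units closer together.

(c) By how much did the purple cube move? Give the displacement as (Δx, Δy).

(-0.8, -1.3)

The purple cube started near (8.0, 2.4) and ended near (7.2, 1.1).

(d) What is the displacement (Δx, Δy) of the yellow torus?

(-0.5, -1.2)

The yellow torus was at about (10.7, 3.9) and moved to about (10.2, 2.7).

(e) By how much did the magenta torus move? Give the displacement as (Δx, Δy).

(-1.9, -1.3)

The magenta torus started near (9.2, 4.2) and ended near (7.3, 2.9).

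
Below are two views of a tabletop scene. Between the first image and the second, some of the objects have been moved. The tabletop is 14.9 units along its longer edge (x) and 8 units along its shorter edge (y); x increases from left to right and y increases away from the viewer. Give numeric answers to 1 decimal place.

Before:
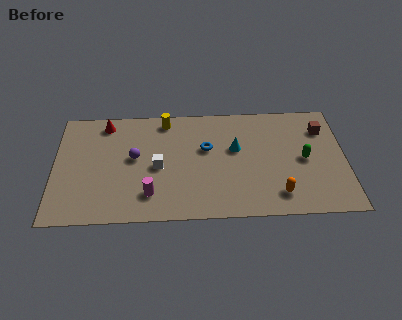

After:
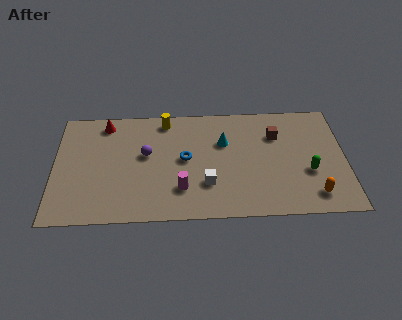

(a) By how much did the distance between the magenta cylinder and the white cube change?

-0.6

They were about 1.9 units apart before and 1.3 after — 0.6 units closer together.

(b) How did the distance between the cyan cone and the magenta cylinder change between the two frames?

-1.4

Before: roughly 5.3 units apart; after: 3.9. That's 1.4 units closer together.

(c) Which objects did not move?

the yellow cylinder and the red cone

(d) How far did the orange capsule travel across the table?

1.8

The orange capsule moved from about (11.4, 1.5) to (13.2, 1.4), a distance of √(1.8² + 0.1²) ≈ 1.8.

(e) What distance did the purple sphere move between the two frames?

0.6

The purple sphere moved from about (4.1, 4.4) to (4.7, 4.6), a distance of √(0.6² + 0.2²) ≈ 0.6.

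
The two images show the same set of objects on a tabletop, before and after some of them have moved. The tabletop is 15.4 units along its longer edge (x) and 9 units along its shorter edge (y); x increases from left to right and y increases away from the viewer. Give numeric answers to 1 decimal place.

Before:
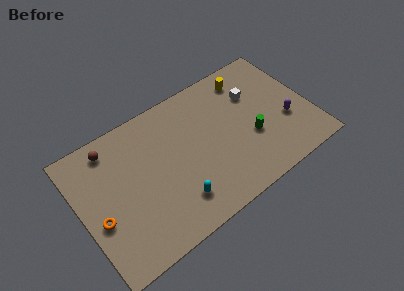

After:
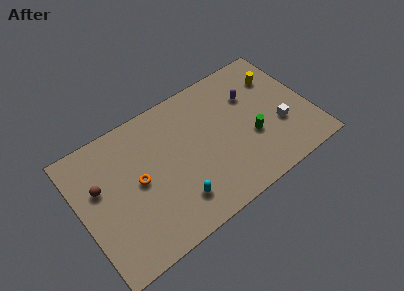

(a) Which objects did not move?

the cyan capsule and the green cylinder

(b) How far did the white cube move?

3.2

From (12.0, 6.2) to (13.2, 3.2), the white cube covered √(1.2² + 3.0²) ≈ 3.2 units.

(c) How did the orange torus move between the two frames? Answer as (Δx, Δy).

(2.8, 1.0)

From the two frames, the orange torus sits at roughly (1.0, 3.6) before and (3.8, 4.6) after.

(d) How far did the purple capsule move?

3.5

The purple capsule was near (13.7, 3.3) before and (11.8, 6.2) after, so it travelled √(1.9² + 2.9²) ≈ 3.5 units.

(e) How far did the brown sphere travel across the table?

2.4

From (2.5, 7.7) to (1.4, 5.6), the brown sphere covered √(1.1² + 2.1²) ≈ 2.4 units.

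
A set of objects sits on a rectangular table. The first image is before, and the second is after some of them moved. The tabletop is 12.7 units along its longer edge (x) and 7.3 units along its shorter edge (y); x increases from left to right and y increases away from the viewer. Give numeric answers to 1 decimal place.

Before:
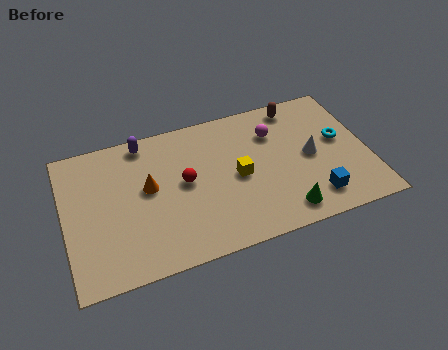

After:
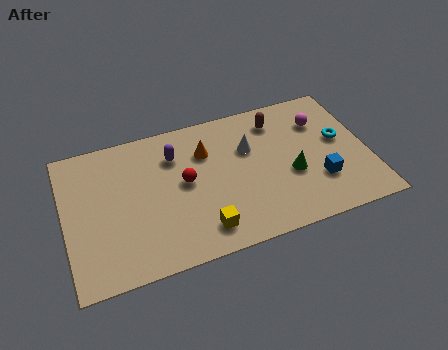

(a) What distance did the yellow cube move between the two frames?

2.8

The yellow cube moved from about (7.2, 3.5) to (5.5, 1.3), a distance of √(1.7² + 2.2²) ≈ 2.8.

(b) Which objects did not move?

the red sphere and the cyan torus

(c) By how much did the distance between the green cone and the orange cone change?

-2.1

The distance was about 6.2 in the first image and 4.1 in the second, so they moved 2.1 units closer together.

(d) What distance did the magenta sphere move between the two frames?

2.0

The magenta sphere was near (8.9, 5.3) before and (10.9, 5.3) after, so it travelled √(2.0² + 0.0²) ≈ 2.0 units.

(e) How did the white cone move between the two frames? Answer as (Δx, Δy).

(-2.5, 1.2)

From the two frames, the white cone sits at roughly (10.3, 3.6) before and (7.8, 4.8) after.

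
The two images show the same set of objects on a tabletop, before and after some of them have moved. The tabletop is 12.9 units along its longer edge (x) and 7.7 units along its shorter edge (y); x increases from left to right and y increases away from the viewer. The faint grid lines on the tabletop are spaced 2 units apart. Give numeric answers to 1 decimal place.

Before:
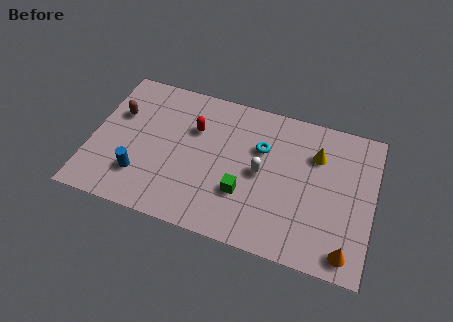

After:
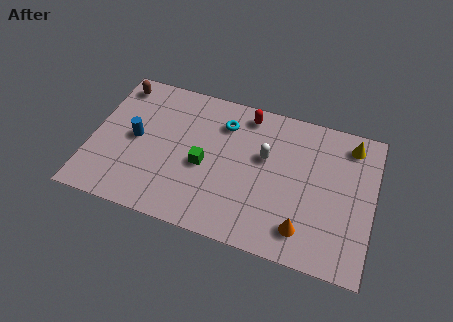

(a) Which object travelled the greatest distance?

the red capsule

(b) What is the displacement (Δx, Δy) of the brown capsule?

(-0.2, 1.6)

The brown capsule started near (1.1, 5.0) and ended near (0.9, 6.6).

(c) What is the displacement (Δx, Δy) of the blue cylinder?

(-0.4, 1.9)

The blue cylinder started near (2.4, 2.0) and ended near (2.0, 3.9).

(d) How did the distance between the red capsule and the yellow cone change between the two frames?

-0.8

They were about 5.6 units apart before and 4.8 after — 0.8 units closer together.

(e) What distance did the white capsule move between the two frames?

0.9

The white capsule was near (7.8, 3.8) before and (7.9, 4.7) after, so it travelled √(0.1² + 0.9²) ≈ 0.9 units.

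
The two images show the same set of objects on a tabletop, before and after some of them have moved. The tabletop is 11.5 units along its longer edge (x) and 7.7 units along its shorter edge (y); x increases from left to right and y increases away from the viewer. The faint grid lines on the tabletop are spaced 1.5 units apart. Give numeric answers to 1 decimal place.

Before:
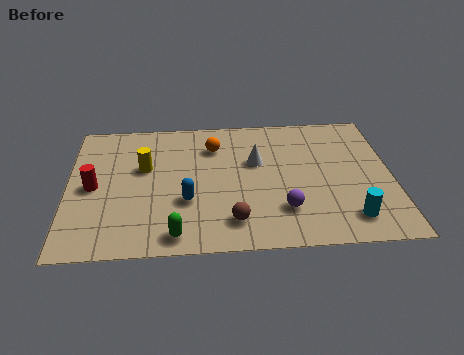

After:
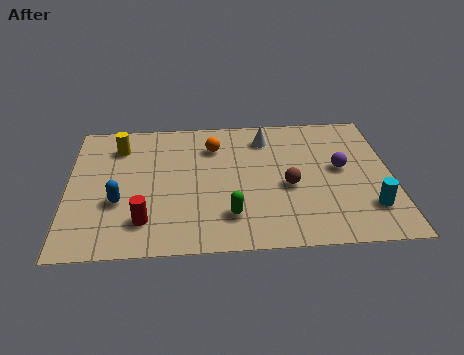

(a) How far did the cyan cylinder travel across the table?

0.9

The cyan cylinder was near (9.9, 1.4) before and (10.6, 1.9) after, so it travelled √(0.7² + 0.5²) ≈ 0.9 units.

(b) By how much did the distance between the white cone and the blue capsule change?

+3.0

They were about 3.3 units apart before and 6.3 after — 3.0 units further apart.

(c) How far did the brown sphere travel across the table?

2.7

The brown sphere was near (5.8, 1.5) before and (7.8, 3.3) after, so it travelled √(2.0² + 1.8²) ≈ 2.7 units.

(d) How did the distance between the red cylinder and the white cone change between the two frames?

+0.4

The distance was about 5.9 in the first image and 6.3 in the second, so they moved 0.4 units further apart.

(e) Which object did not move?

the orange sphere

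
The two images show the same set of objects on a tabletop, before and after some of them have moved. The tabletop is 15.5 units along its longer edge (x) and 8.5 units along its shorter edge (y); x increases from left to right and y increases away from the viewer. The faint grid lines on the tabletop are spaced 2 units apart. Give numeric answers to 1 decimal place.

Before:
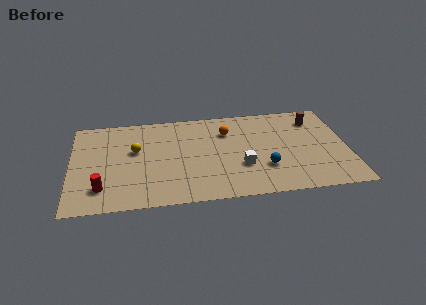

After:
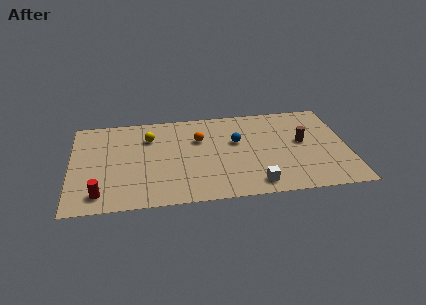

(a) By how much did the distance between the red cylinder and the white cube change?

+0.7

Before: roughly 7.9 units apart; after: 8.6. That's 0.7 units further apart.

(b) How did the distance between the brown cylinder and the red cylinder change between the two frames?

-1.1

The distance was about 13.0 in the first image and 11.9 in the second, so they moved 1.1 units closer together.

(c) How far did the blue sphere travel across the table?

3.0

The blue sphere moved from about (10.8, 2.6) to (9.3, 5.2), a distance of √(1.5² + 2.6²) ≈ 3.0.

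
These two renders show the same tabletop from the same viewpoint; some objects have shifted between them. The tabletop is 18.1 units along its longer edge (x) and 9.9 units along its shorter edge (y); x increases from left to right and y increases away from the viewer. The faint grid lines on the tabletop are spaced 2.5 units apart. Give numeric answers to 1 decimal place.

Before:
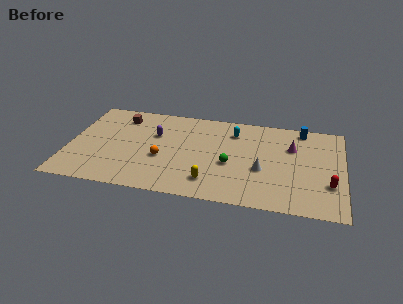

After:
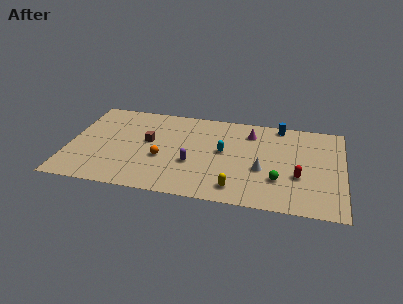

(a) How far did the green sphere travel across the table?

3.4

The green sphere was near (10.7, 4.1) before and (13.9, 3.0) after, so it travelled √(3.2² + 1.1²) ≈ 3.4 units.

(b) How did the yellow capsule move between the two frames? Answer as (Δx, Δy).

(1.7, -0.4)

The yellow capsule was at about (9.5, 2.0) and moved to about (11.2, 1.6).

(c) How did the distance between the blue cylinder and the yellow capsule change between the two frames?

-1.1

The distance was about 8.9 in the first image and 7.8 in the second, so they moved 1.1 units closer together.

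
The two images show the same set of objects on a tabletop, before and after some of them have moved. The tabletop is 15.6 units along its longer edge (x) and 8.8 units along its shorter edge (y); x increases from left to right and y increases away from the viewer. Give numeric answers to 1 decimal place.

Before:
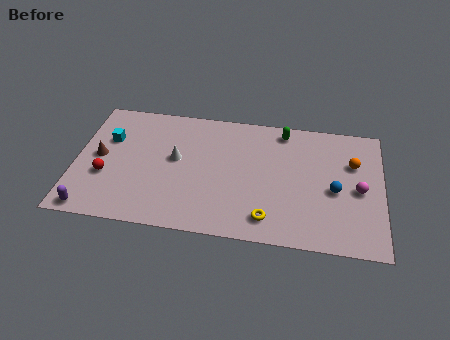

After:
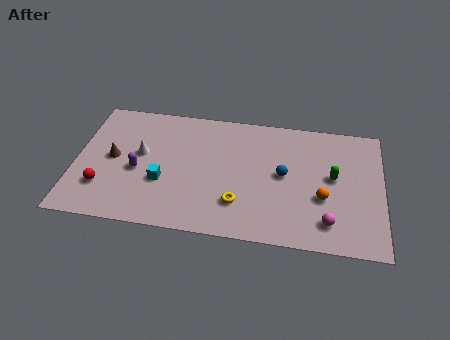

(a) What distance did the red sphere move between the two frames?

0.8

The red sphere was near (1.6, 3.2) before and (1.5, 2.4) after, so it travelled √(0.1² + 0.8²) ≈ 0.8 units.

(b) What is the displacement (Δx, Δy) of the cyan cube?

(2.9, -2.6)

The cyan cube started near (1.6, 5.8) and ended near (4.5, 3.2).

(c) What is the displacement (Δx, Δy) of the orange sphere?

(-1.5, -2.6)

The orange sphere was at about (14.1, 5.9) and moved to about (12.6, 3.3).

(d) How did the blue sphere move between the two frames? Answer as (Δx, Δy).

(-2.6, 0.7)

From the two frames, the blue sphere sits at roughly (13.2, 3.9) before and (10.6, 4.6) after.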